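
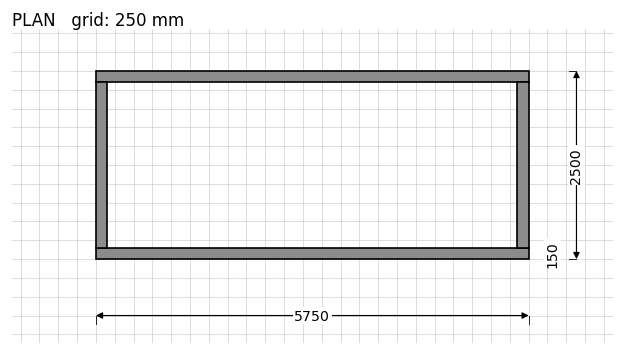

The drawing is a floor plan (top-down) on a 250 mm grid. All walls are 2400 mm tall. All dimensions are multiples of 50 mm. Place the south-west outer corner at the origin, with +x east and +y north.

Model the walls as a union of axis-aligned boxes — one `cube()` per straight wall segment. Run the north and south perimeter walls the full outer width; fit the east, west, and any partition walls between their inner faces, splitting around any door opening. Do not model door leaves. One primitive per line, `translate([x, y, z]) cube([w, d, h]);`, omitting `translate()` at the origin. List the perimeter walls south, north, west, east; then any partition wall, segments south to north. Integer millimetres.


cube([5750, 150, 2400]);
translate([0, 2350, 0]) cube([5750, 150, 2400]);
translate([0, 150, 0]) cube([150, 2200, 2400]);
translate([5600, 150, 0]) cube([150, 2200, 2400]);


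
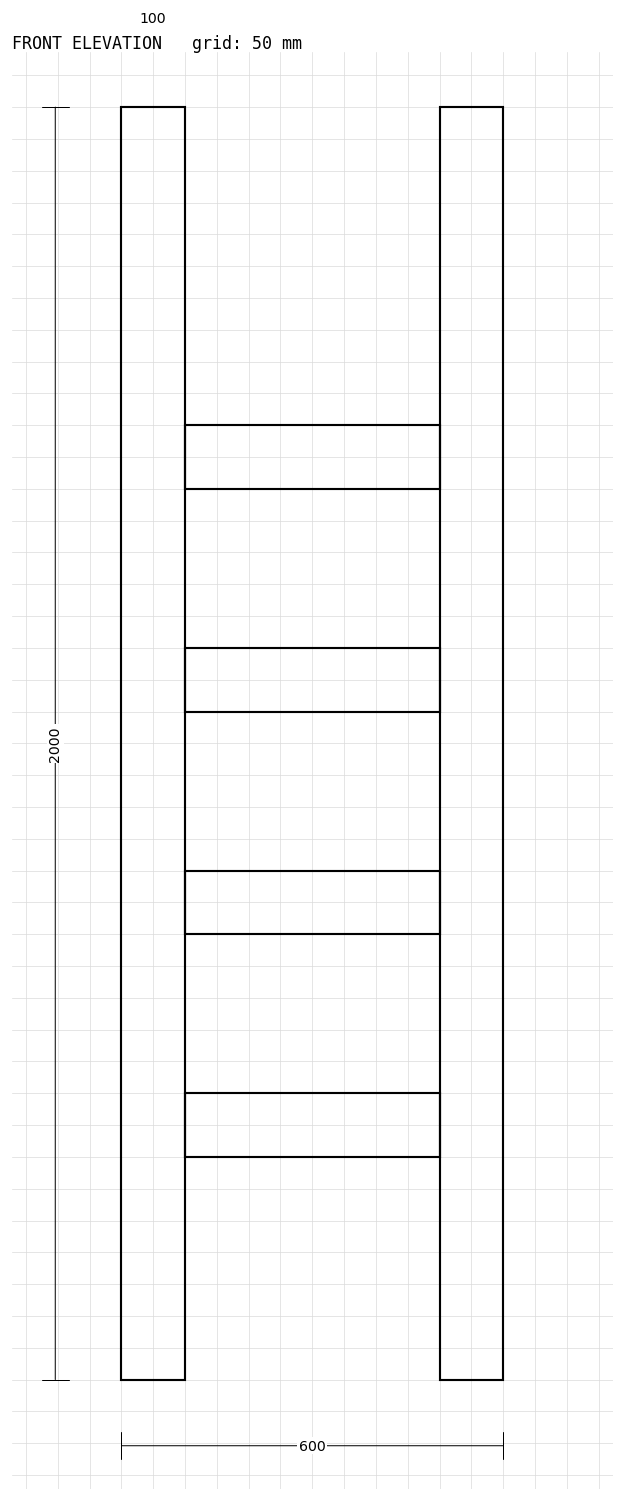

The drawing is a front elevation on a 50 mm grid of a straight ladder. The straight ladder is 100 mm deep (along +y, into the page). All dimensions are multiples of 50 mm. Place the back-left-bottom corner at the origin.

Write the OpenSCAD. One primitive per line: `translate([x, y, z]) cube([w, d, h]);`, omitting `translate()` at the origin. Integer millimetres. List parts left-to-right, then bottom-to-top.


cube([100, 100, 2000]);
translate([100, 0, 350]) cube([400, 100, 100]);
translate([100, 0, 700]) cube([400, 100, 100]);
translate([100, 0, 1050]) cube([400, 100, 100]);
translate([100, 0, 1400]) cube([400, 100, 100]);
translate([500, 0, 0]) cube([100, 100, 2000]);


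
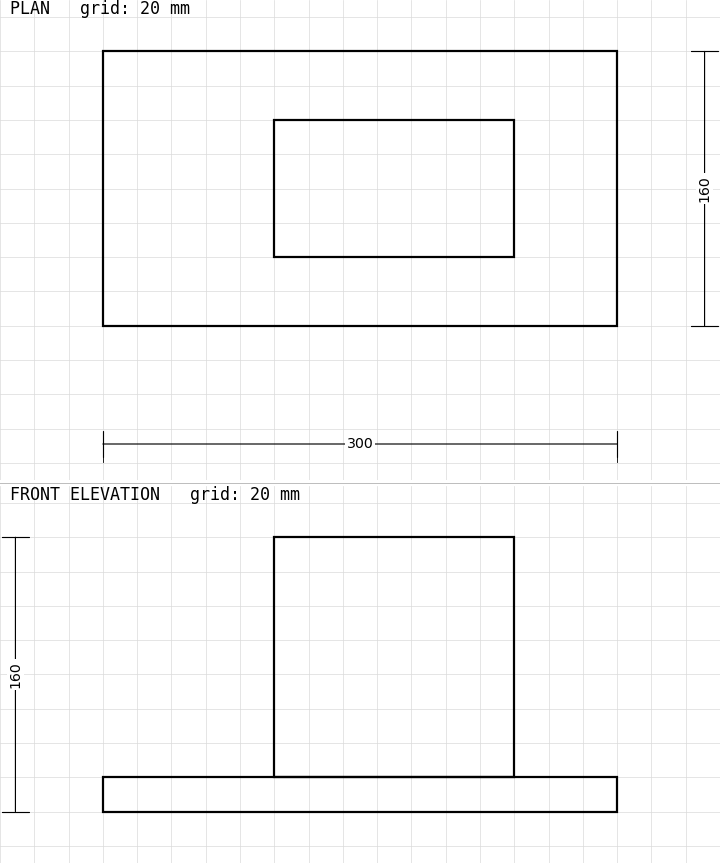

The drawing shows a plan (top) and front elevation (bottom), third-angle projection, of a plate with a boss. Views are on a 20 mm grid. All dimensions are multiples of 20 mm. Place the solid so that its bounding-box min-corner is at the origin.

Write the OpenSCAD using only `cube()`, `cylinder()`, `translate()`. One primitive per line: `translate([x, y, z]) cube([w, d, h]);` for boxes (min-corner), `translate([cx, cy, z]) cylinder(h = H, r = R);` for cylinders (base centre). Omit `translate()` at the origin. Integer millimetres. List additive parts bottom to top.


cube([300, 160, 20]);
translate([100, 40, 20]) cube([140, 80, 140]);


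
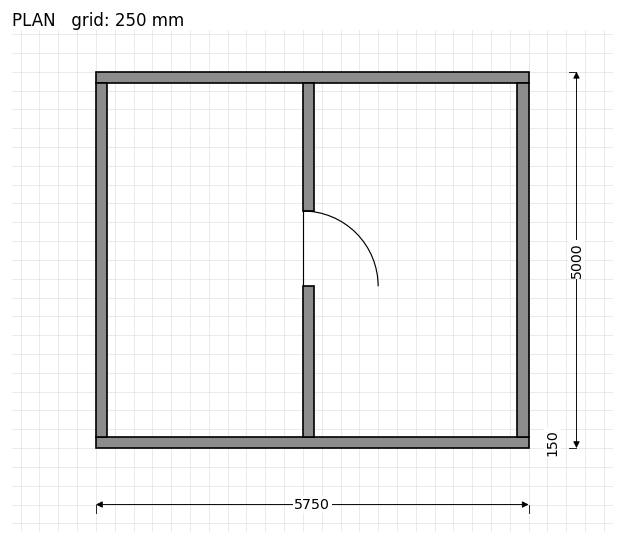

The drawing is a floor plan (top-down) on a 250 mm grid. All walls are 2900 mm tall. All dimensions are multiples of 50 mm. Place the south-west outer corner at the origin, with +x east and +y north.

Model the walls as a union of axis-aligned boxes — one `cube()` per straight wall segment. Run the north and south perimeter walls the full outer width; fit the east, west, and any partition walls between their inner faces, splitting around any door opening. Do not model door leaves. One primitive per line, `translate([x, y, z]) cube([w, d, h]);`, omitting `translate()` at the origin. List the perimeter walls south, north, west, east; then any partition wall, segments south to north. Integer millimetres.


cube([5750, 150, 2900]);
translate([0, 4850, 0]) cube([5750, 150, 2900]);
translate([0, 150, 0]) cube([150, 4700, 2900]);
translate([5600, 150, 0]) cube([150, 4700, 2900]);
translate([2750, 150, 0]) cube([150, 2000, 2900]);
translate([2750, 3150, 0]) cube([150, 1700, 2900]);


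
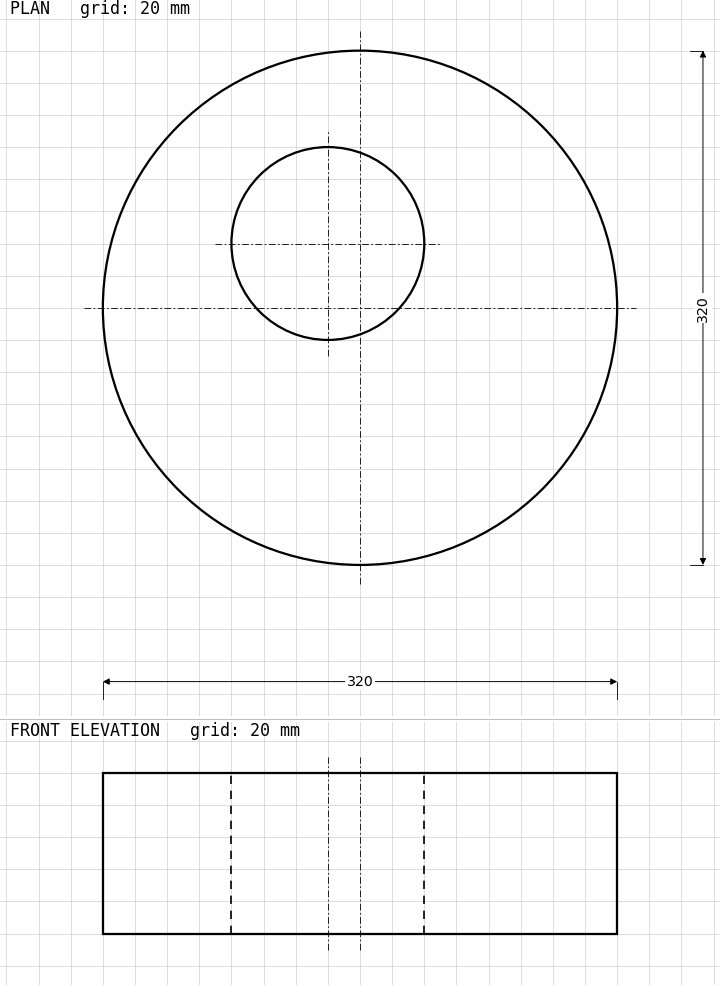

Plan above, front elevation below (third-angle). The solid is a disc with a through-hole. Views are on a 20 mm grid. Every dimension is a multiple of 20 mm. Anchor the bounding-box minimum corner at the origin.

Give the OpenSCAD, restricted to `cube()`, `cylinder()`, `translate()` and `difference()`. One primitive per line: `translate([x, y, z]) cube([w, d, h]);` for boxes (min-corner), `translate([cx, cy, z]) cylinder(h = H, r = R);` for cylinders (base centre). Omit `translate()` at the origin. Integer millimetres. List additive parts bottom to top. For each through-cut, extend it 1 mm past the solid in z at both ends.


difference() {
  translate([160, 160, 0]) cylinder(h = 100, r = 160);
  translate([140, 200, -1]) cylinder(h = 102, r = 60);
}


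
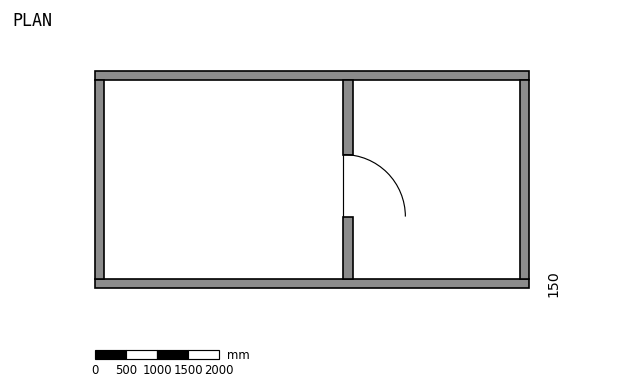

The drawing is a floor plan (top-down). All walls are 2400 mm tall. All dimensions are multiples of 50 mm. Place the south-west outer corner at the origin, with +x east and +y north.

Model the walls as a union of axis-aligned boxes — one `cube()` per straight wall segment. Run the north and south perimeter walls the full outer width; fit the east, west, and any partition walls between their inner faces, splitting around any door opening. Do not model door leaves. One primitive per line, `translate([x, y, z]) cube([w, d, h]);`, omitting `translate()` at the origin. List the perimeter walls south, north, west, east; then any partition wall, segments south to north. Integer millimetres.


cube([7000, 150, 2400]);
translate([0, 3350, 0]) cube([7000, 150, 2400]);
translate([0, 150, 0]) cube([150, 3200, 2400]);
translate([6850, 150, 0]) cube([150, 3200, 2400]);
translate([4000, 150, 0]) cube([150, 1000, 2400]);
translate([4000, 2150, 0]) cube([150, 1200, 2400]);


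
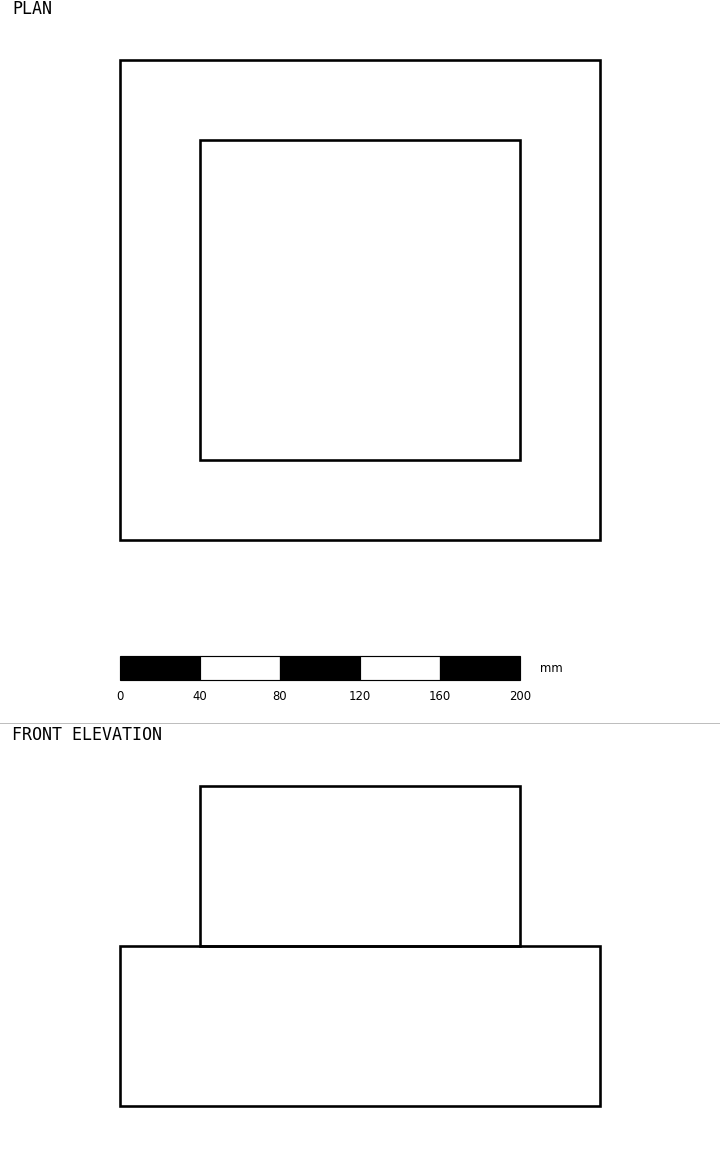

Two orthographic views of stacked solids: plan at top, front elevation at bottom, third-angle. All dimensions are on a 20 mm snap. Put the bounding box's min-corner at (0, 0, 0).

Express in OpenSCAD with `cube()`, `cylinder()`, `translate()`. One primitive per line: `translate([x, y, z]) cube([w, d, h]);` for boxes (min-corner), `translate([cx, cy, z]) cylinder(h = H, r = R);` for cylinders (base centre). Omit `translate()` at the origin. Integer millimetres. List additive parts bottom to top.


cube([240, 240, 80]);
translate([40, 40, 80]) cube([160, 160, 80]);


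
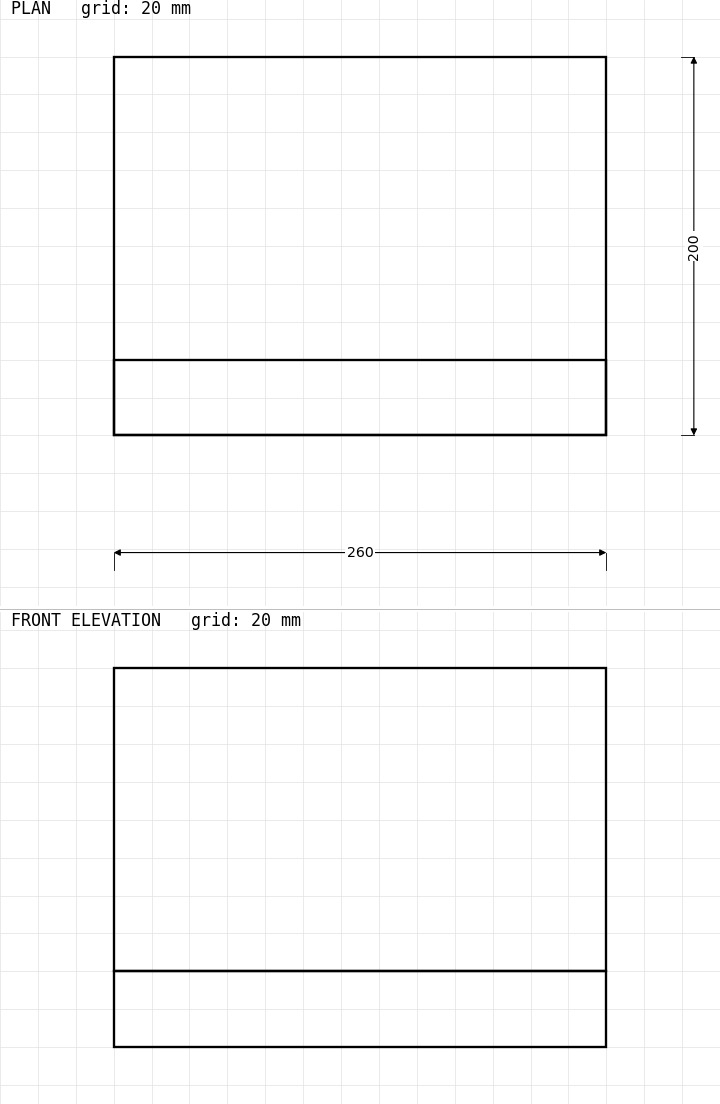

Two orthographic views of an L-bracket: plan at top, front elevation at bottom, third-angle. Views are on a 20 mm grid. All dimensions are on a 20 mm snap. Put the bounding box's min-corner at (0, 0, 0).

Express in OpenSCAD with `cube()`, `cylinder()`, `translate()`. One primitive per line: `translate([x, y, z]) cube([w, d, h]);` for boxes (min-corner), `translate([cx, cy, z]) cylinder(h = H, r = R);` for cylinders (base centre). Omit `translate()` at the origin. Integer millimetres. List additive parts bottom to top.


cube([260, 200, 40]);
translate([0, 0, 40]) cube([260, 40, 160]);


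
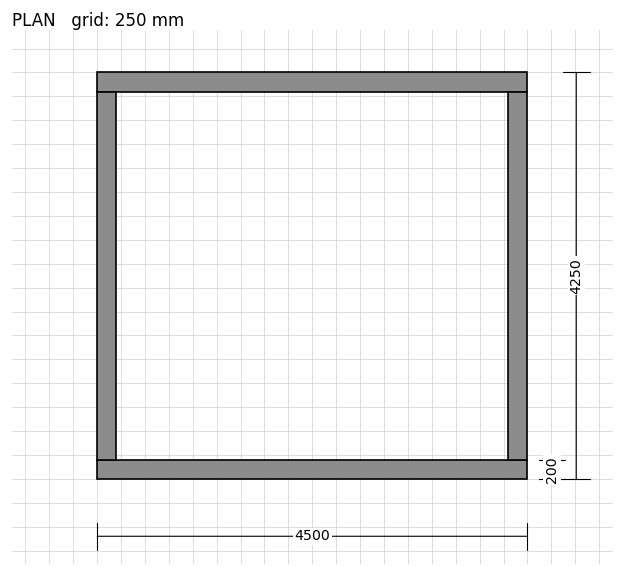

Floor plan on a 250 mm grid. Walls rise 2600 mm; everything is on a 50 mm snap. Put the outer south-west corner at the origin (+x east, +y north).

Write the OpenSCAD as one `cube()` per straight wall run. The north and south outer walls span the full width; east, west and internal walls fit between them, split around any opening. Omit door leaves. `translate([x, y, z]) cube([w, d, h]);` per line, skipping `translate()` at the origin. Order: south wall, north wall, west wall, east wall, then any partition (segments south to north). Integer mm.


cube([4500, 200, 2600]);
translate([0, 4050, 0]) cube([4500, 200, 2600]);
translate([0, 200, 0]) cube([200, 3850, 2600]);
translate([4300, 200, 0]) cube([200, 3850, 2600]);


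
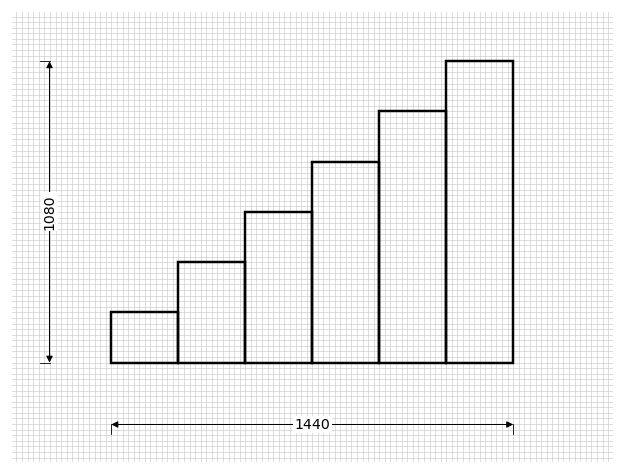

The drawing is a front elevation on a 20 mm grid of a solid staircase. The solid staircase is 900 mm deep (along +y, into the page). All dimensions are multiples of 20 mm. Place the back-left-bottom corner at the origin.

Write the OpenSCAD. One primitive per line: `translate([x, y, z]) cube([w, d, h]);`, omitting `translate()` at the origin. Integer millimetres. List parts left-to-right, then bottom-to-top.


cube([240, 900, 180]);
translate([240, 0, 0]) cube([240, 900, 360]);
translate([480, 0, 0]) cube([240, 900, 540]);
translate([720, 0, 0]) cube([240, 900, 720]);
translate([960, 0, 0]) cube([240, 900, 900]);
translate([1200, 0, 0]) cube([240, 900, 1080]);


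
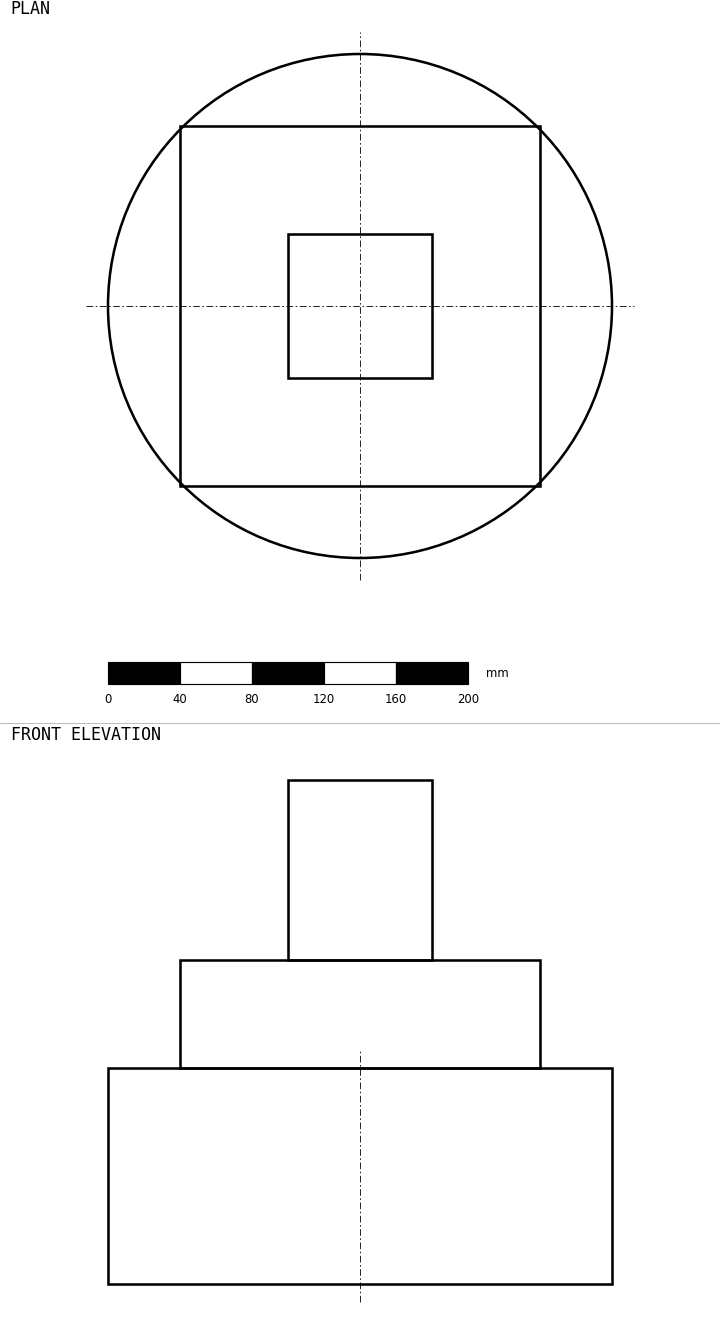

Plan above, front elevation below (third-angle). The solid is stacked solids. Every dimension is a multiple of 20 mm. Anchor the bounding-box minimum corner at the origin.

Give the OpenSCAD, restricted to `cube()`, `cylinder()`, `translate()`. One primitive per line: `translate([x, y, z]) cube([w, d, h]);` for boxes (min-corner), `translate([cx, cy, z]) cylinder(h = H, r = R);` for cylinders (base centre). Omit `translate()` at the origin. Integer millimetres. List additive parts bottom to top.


translate([140, 140, 0]) cylinder(h = 120, r = 140);
translate([40, 40, 120]) cube([200, 200, 60]);
translate([100, 100, 180]) cube([80, 80, 100]);


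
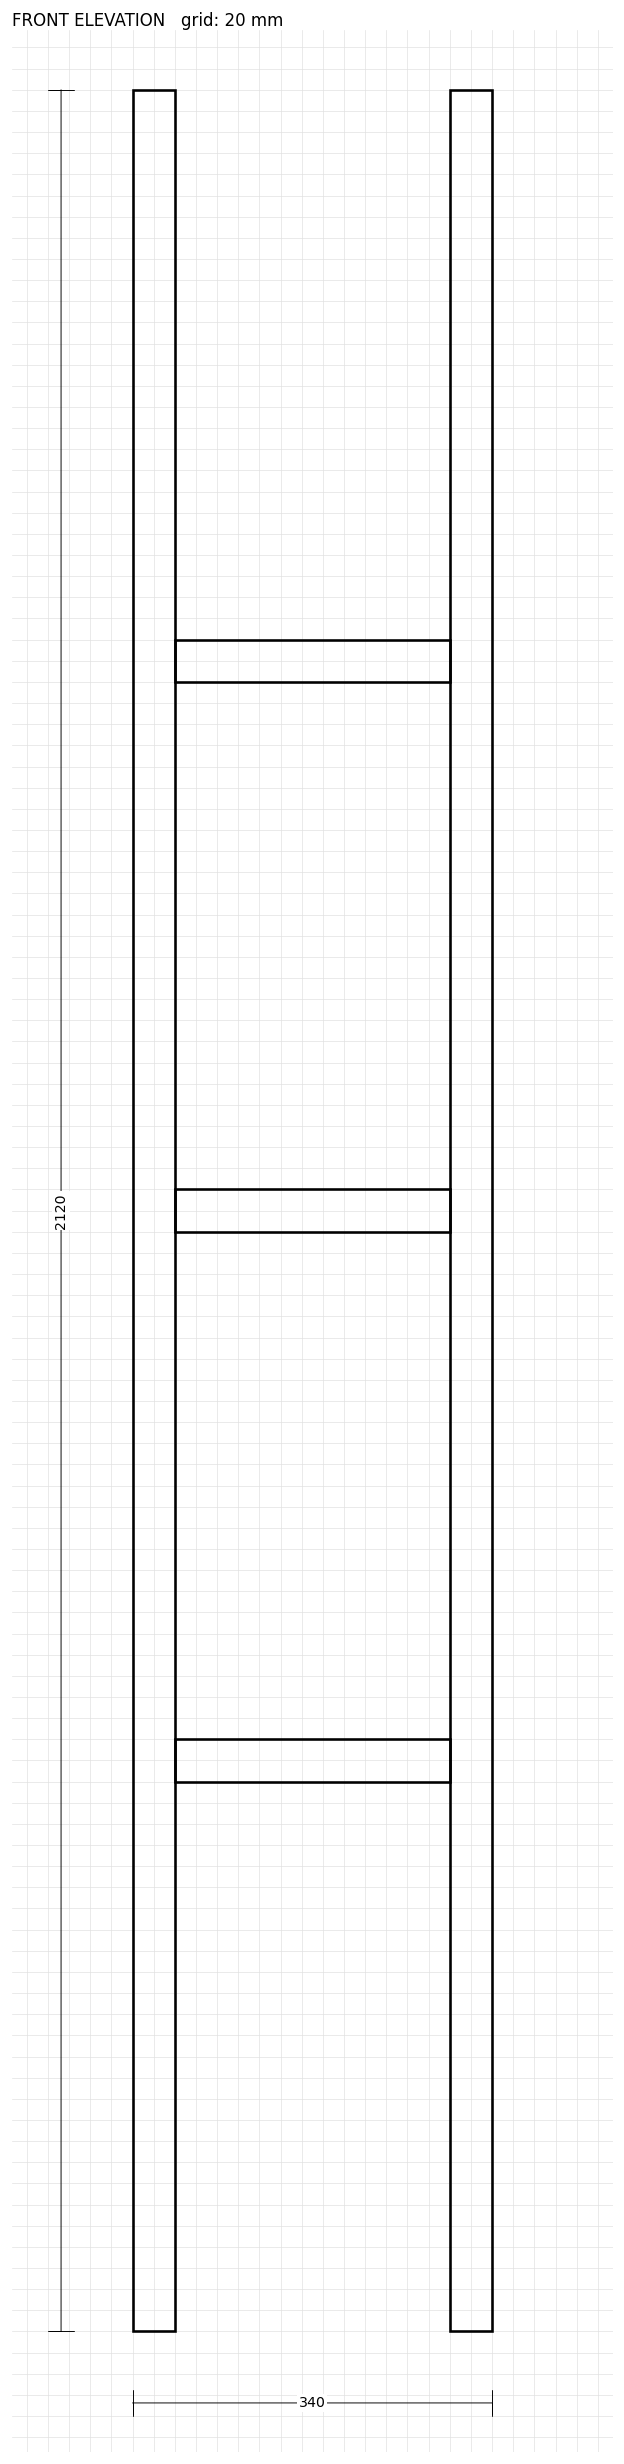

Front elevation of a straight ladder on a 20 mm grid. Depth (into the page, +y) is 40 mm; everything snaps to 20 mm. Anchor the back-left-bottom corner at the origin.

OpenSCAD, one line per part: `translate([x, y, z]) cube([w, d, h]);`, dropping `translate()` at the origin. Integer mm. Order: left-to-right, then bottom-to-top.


cube([40, 40, 2120]);
translate([40, 0, 520]) cube([260, 40, 40]);
translate([40, 0, 1040]) cube([260, 40, 40]);
translate([40, 0, 1560]) cube([260, 40, 40]);
translate([300, 0, 0]) cube([40, 40, 2120]);


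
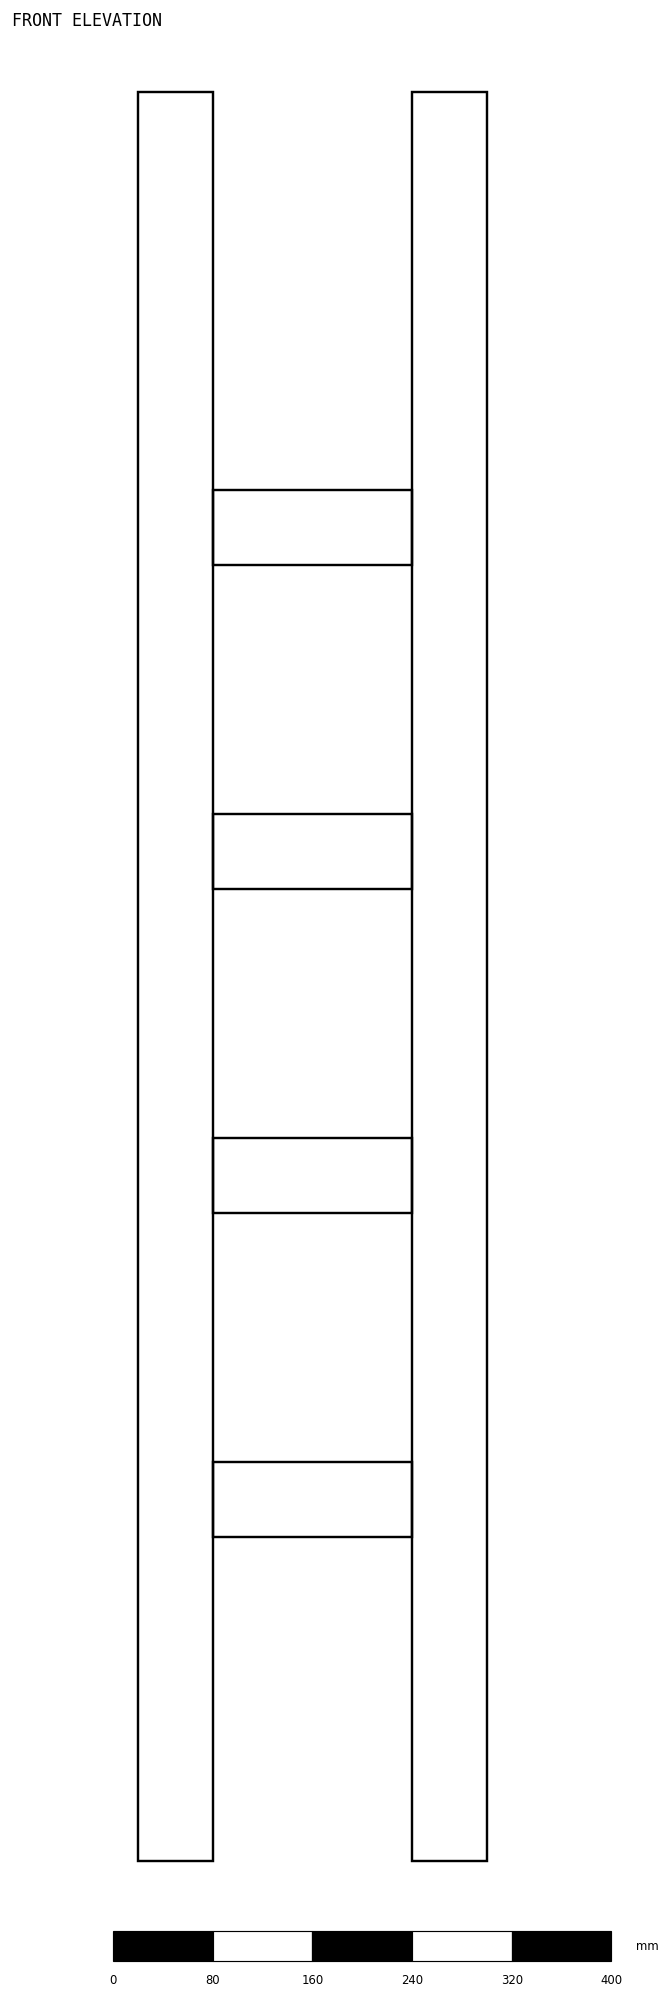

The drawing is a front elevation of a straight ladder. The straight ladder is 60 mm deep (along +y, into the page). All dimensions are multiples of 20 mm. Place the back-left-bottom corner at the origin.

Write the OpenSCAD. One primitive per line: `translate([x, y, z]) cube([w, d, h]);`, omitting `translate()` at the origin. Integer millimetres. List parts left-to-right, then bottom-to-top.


cube([60, 60, 1420]);
translate([60, 0, 260]) cube([160, 60, 60]);
translate([60, 0, 520]) cube([160, 60, 60]);
translate([60, 0, 780]) cube([160, 60, 60]);
translate([60, 0, 1040]) cube([160, 60, 60]);
translate([220, 0, 0]) cube([60, 60, 1420]);


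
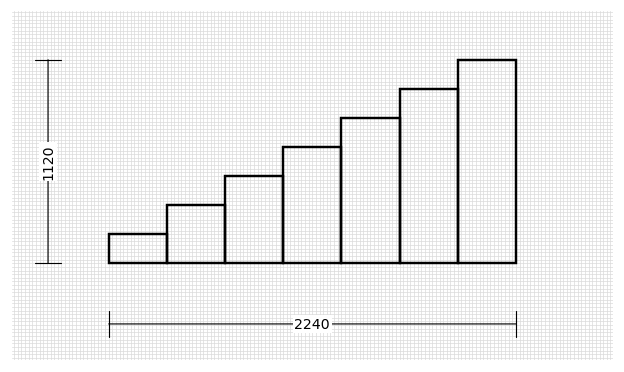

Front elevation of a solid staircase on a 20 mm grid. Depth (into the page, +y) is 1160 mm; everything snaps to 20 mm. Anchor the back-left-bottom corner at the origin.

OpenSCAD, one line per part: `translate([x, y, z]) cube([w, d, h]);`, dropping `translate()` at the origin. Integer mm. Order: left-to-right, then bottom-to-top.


cube([320, 1160, 160]);
translate([320, 0, 0]) cube([320, 1160, 320]);
translate([640, 0, 0]) cube([320, 1160, 480]);
translate([960, 0, 0]) cube([320, 1160, 640]);
translate([1280, 0, 0]) cube([320, 1160, 800]);
translate([1600, 0, 0]) cube([320, 1160, 960]);
translate([1920, 0, 0]) cube([320, 1160, 1120]);


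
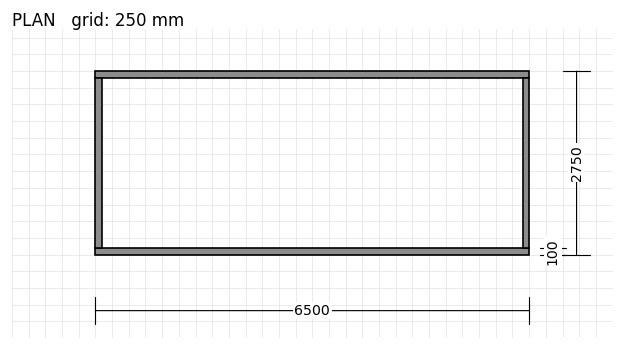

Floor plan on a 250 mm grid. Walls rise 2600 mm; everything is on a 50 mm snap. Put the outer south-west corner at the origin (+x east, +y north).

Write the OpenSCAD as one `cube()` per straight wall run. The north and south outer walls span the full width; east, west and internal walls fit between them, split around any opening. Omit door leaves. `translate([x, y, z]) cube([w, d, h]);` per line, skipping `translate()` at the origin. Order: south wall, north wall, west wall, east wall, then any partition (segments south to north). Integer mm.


cube([6500, 100, 2600]);
translate([0, 2650, 0]) cube([6500, 100, 2600]);
translate([0, 100, 0]) cube([100, 2550, 2600]);
translate([6400, 100, 0]) cube([100, 2550, 2600]);


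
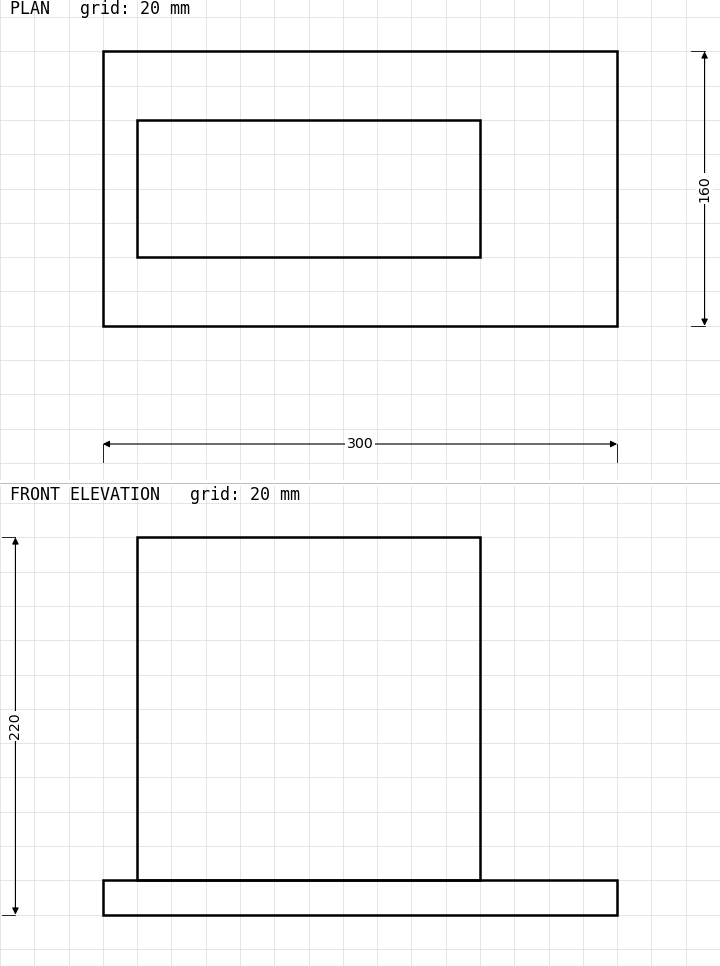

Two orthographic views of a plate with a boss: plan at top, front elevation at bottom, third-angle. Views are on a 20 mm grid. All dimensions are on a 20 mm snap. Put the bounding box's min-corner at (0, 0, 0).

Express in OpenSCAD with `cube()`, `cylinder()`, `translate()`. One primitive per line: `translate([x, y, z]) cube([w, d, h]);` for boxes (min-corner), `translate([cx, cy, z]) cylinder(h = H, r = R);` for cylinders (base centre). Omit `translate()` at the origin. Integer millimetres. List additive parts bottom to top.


cube([300, 160, 20]);
translate([20, 40, 20]) cube([200, 80, 200]);


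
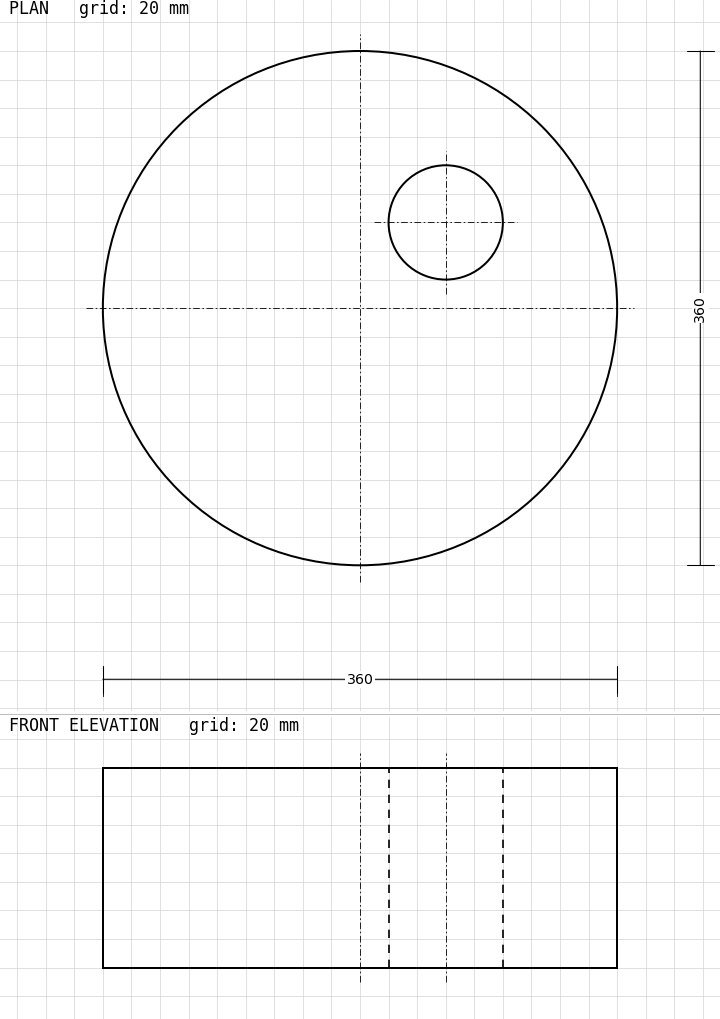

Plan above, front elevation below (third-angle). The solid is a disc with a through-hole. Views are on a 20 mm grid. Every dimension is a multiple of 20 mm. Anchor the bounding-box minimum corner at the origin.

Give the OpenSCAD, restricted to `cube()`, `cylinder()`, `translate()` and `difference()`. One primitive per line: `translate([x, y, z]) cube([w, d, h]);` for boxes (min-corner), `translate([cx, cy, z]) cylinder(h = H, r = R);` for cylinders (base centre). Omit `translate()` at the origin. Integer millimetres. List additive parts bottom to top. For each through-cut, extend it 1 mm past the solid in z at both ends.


difference() {
  translate([180, 180, 0]) cylinder(h = 140, r = 180);
  translate([240, 240, -1]) cylinder(h = 142, r = 40);
}


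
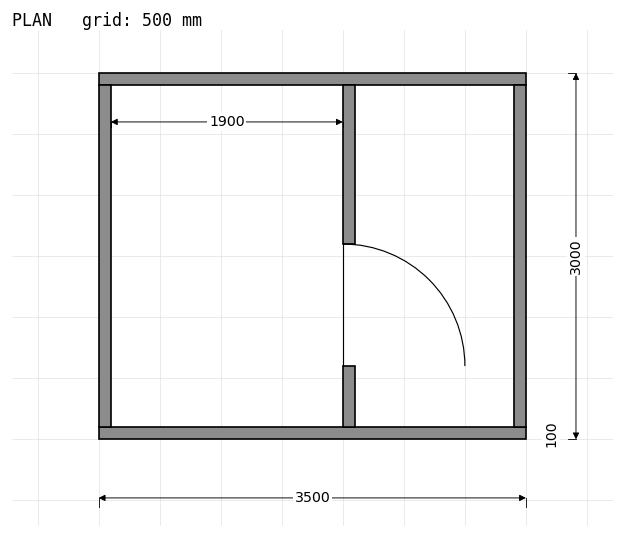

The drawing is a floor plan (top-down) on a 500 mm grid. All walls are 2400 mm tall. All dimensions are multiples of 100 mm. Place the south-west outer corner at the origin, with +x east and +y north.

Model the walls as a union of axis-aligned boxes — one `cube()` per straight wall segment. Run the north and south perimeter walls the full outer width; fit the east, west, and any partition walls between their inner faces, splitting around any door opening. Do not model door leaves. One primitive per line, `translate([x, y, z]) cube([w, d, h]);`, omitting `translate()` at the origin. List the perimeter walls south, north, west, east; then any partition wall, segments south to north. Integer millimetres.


cube([3500, 100, 2400]);
translate([0, 2900, 0]) cube([3500, 100, 2400]);
translate([0, 100, 0]) cube([100, 2800, 2400]);
translate([3400, 100, 0]) cube([100, 2800, 2400]);
translate([2000, 100, 0]) cube([100, 500, 2400]);
translate([2000, 1600, 0]) cube([100, 1300, 2400]);


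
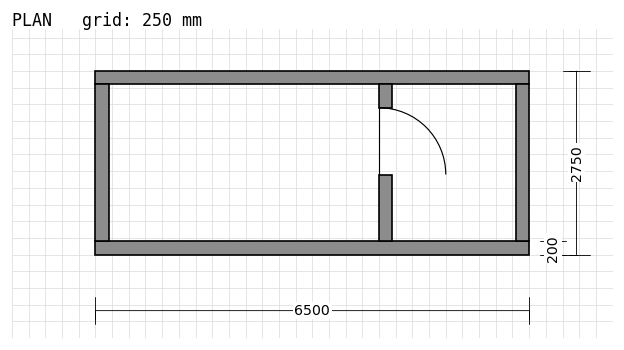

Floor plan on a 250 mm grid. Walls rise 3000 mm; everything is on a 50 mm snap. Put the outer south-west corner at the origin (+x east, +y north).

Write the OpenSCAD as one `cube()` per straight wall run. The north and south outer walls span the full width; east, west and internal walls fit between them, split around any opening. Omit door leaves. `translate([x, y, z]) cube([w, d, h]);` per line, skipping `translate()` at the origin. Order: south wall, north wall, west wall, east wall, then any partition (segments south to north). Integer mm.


cube([6500, 200, 3000]);
translate([0, 2550, 0]) cube([6500, 200, 3000]);
translate([0, 200, 0]) cube([200, 2350, 3000]);
translate([6300, 200, 0]) cube([200, 2350, 3000]);
translate([4250, 200, 0]) cube([200, 1000, 3000]);
translate([4250, 2200, 0]) cube([200, 350, 3000]);


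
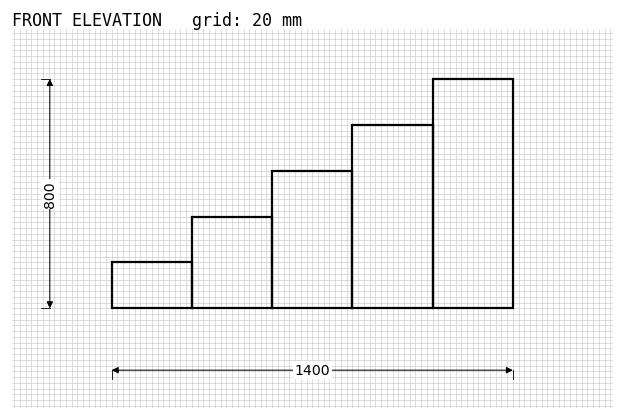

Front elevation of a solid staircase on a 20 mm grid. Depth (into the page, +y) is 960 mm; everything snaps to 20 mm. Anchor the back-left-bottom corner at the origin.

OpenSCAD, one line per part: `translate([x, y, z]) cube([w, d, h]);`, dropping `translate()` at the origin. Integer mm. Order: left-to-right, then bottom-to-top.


cube([280, 960, 160]);
translate([280, 0, 0]) cube([280, 960, 320]);
translate([560, 0, 0]) cube([280, 960, 480]);
translate([840, 0, 0]) cube([280, 960, 640]);
translate([1120, 0, 0]) cube([280, 960, 800]);


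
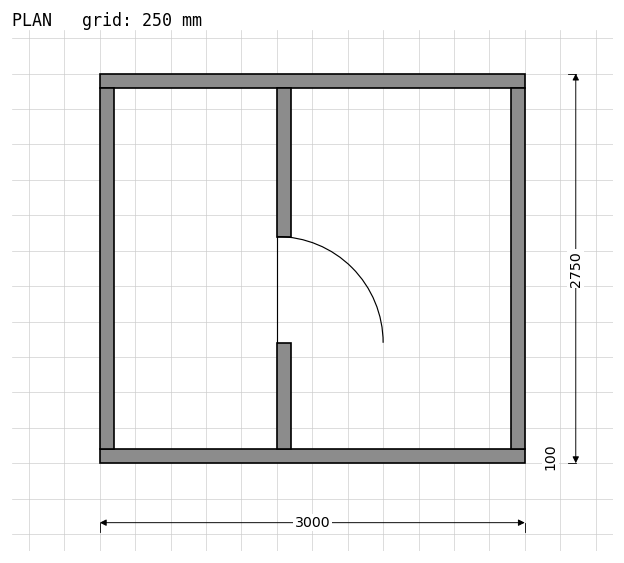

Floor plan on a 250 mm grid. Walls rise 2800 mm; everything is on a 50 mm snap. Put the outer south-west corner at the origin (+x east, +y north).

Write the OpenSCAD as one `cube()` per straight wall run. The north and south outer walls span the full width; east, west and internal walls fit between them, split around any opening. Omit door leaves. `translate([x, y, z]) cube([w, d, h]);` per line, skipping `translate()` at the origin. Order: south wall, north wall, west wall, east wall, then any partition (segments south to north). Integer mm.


cube([3000, 100, 2800]);
translate([0, 2650, 0]) cube([3000, 100, 2800]);
translate([0, 100, 0]) cube([100, 2550, 2800]);
translate([2900, 100, 0]) cube([100, 2550, 2800]);
translate([1250, 100, 0]) cube([100, 750, 2800]);
translate([1250, 1600, 0]) cube([100, 1050, 2800]);


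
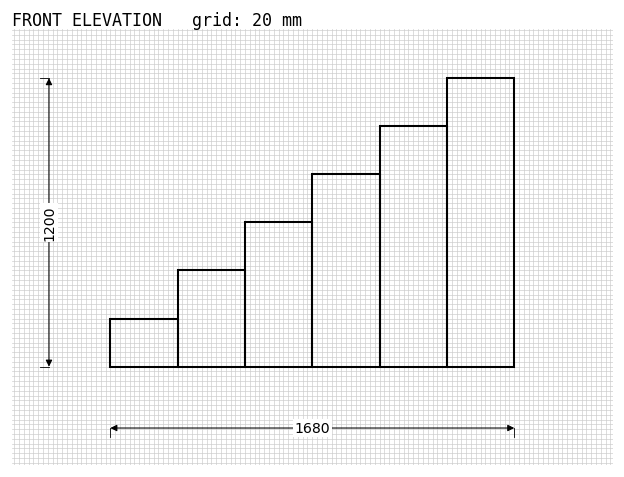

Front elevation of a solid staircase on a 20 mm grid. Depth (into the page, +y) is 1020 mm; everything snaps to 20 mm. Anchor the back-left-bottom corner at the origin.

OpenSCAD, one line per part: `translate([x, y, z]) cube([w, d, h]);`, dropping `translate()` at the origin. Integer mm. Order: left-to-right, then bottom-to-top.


cube([280, 1020, 200]);
translate([280, 0, 0]) cube([280, 1020, 400]);
translate([560, 0, 0]) cube([280, 1020, 600]);
translate([840, 0, 0]) cube([280, 1020, 800]);
translate([1120, 0, 0]) cube([280, 1020, 1000]);
translate([1400, 0, 0]) cube([280, 1020, 1200]);


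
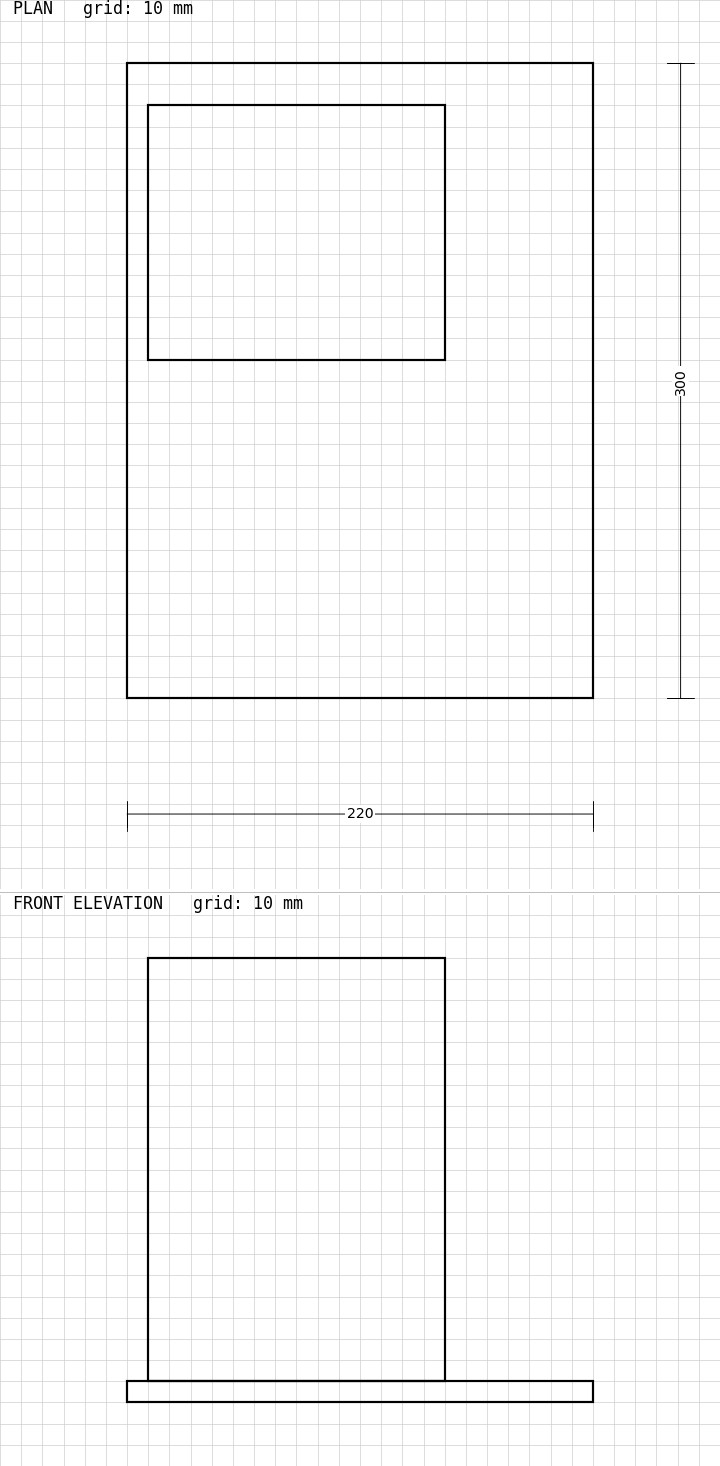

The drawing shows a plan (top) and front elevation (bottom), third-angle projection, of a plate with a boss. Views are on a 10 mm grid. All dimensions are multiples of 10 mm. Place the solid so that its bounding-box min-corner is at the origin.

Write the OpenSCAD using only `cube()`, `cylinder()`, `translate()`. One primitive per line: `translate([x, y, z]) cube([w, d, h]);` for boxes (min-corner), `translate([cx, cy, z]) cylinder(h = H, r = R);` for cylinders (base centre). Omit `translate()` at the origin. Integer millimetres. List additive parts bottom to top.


cube([220, 300, 10]);
translate([10, 160, 10]) cube([140, 120, 200]);


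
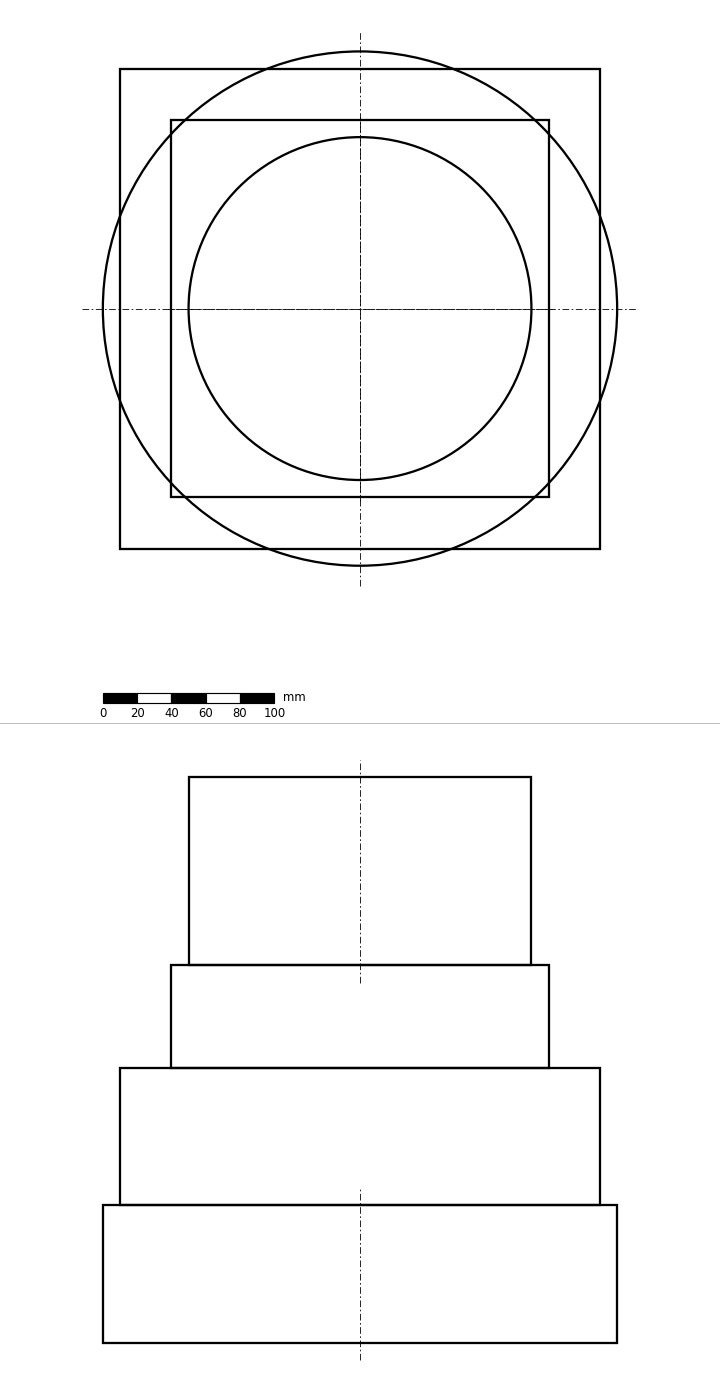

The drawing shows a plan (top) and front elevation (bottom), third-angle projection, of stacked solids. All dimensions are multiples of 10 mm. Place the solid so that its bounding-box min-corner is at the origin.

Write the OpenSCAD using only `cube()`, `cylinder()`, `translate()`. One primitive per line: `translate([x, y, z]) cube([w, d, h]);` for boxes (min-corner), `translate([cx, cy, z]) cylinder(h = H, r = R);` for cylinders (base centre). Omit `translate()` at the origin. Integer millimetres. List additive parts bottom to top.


translate([150, 150, 0]) cylinder(h = 80, r = 150);
translate([10, 10, 80]) cube([280, 280, 80]);
translate([40, 40, 160]) cube([220, 220, 60]);
translate([150, 150, 220]) cylinder(h = 110, r = 100);


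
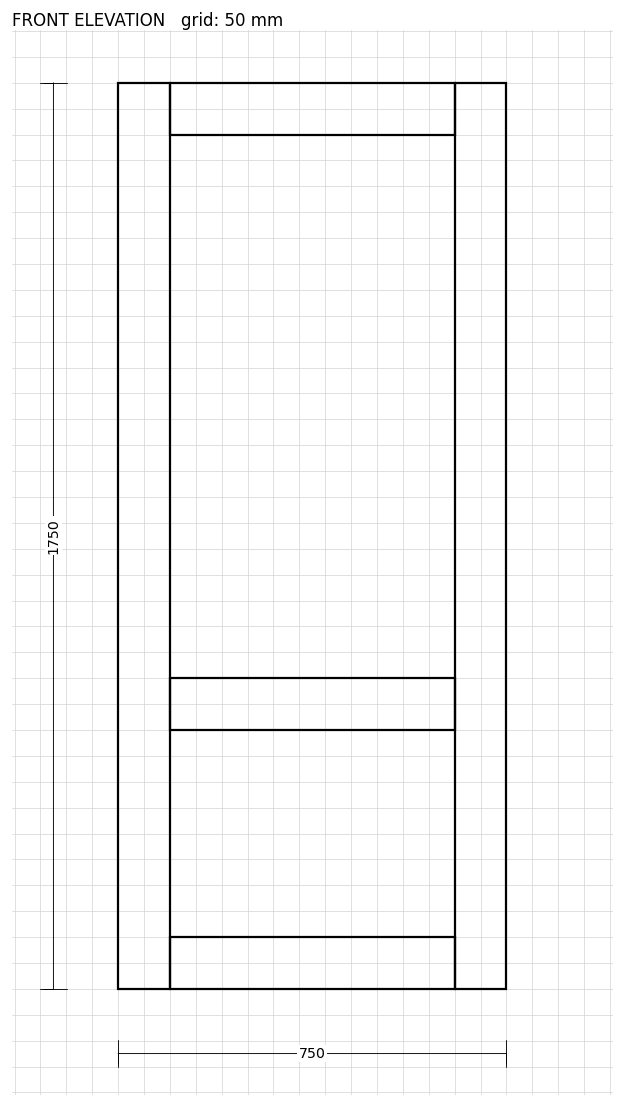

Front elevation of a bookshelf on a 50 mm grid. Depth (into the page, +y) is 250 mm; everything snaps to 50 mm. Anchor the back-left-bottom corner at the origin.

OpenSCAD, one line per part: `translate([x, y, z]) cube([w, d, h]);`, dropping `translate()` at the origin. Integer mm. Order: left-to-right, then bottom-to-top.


cube([100, 250, 1750]);
translate([100, 0, 0]) cube([550, 250, 100]);
translate([100, 0, 500]) cube([550, 250, 100]);
translate([100, 0, 1650]) cube([550, 250, 100]);
translate([650, 0, 0]) cube([100, 250, 1750]);


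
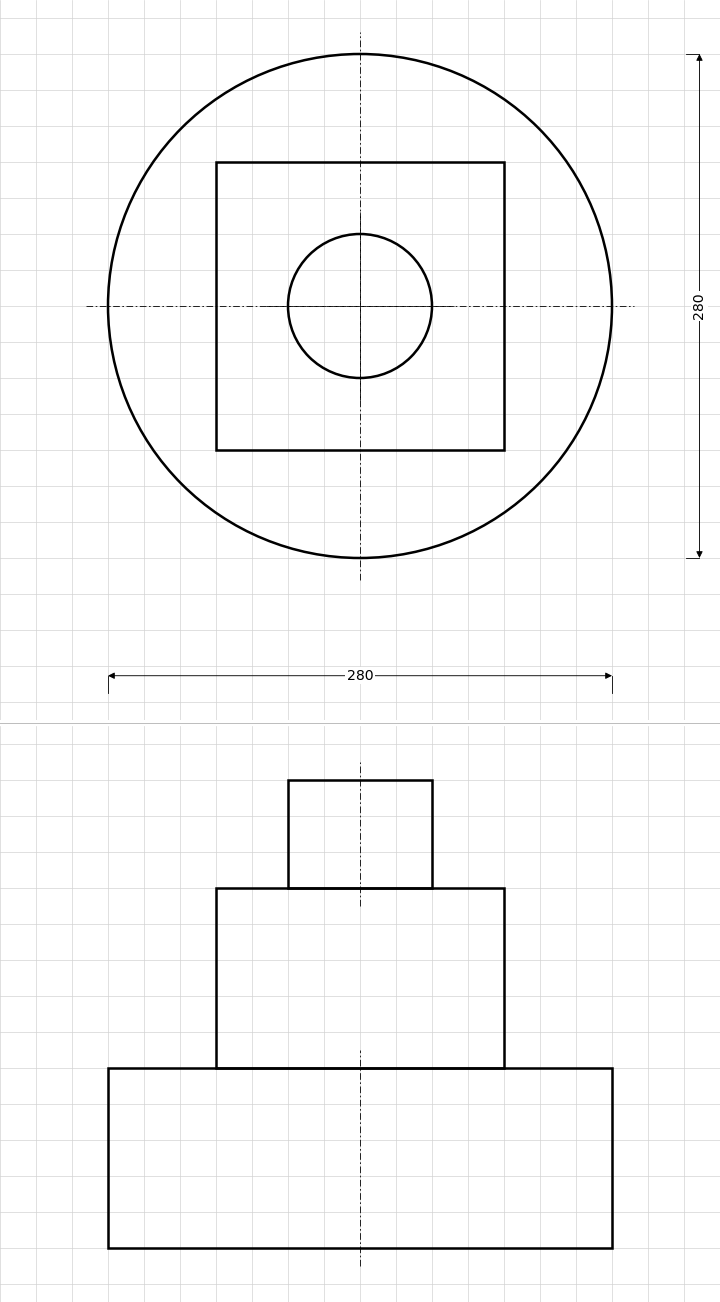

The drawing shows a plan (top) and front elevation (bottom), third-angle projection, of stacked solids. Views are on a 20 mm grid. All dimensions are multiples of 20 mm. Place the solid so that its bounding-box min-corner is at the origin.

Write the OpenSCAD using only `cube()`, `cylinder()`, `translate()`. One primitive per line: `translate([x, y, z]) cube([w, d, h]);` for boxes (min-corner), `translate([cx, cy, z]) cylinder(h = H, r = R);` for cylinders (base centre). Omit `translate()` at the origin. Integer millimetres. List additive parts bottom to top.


translate([140, 140, 0]) cylinder(h = 100, r = 140);
translate([60, 60, 100]) cube([160, 160, 100]);
translate([140, 140, 200]) cylinder(h = 60, r = 40);


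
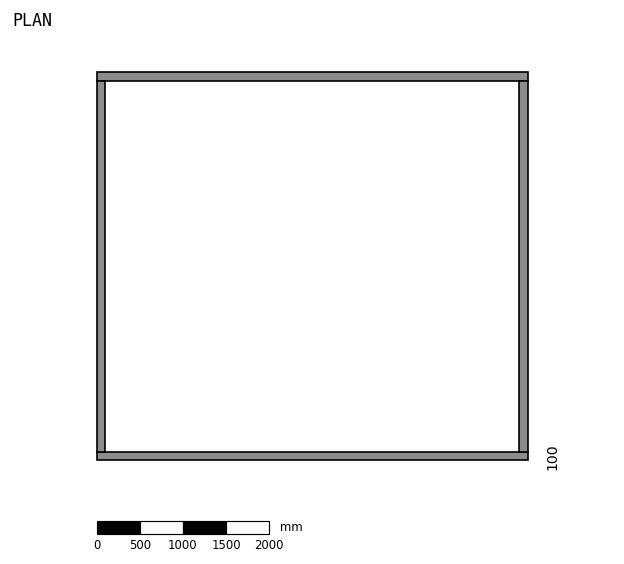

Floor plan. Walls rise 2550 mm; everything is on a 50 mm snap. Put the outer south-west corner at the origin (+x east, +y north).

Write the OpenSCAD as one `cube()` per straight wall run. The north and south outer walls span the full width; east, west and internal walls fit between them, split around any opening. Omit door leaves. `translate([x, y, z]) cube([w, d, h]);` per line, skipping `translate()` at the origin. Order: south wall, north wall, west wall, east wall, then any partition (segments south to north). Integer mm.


cube([5000, 100, 2550]);
translate([0, 4400, 0]) cube([5000, 100, 2550]);
translate([0, 100, 0]) cube([100, 4300, 2550]);
translate([4900, 100, 0]) cube([100, 4300, 2550]);


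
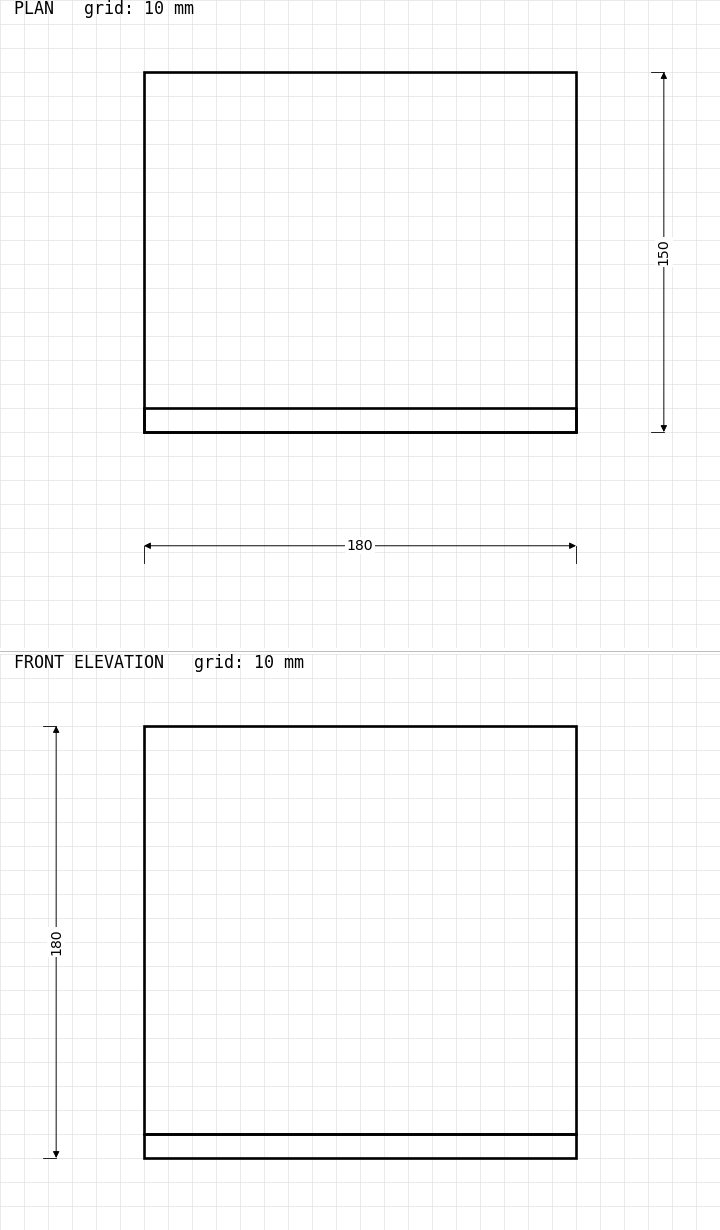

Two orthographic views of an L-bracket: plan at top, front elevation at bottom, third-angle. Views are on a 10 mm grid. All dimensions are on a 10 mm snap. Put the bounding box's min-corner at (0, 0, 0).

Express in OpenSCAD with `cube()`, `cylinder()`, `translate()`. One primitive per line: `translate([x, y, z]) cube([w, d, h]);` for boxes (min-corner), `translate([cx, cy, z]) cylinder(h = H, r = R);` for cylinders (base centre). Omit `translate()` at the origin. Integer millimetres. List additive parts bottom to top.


cube([180, 150, 10]);
translate([0, 0, 10]) cube([180, 10, 170]);


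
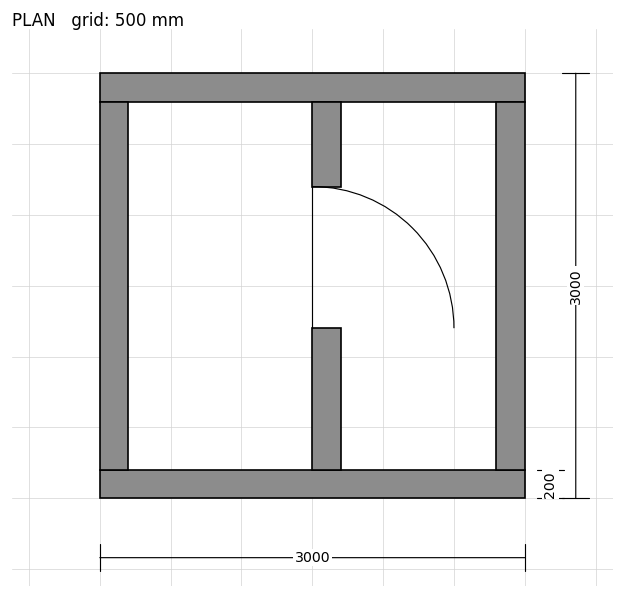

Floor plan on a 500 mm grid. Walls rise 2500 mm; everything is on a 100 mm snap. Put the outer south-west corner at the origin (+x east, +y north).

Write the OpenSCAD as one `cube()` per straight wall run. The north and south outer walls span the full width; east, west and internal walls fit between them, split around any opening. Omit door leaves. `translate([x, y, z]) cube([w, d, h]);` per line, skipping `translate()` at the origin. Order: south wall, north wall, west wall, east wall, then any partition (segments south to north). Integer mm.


cube([3000, 200, 2500]);
translate([0, 2800, 0]) cube([3000, 200, 2500]);
translate([0, 200, 0]) cube([200, 2600, 2500]);
translate([2800, 200, 0]) cube([200, 2600, 2500]);
translate([1500, 200, 0]) cube([200, 1000, 2500]);
translate([1500, 2200, 0]) cube([200, 600, 2500]);


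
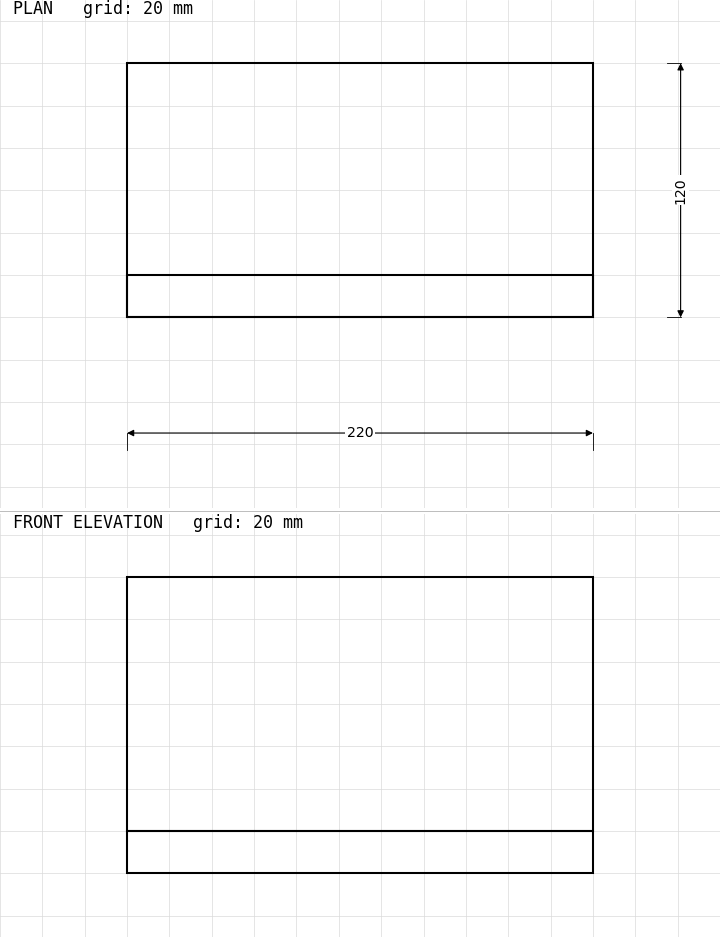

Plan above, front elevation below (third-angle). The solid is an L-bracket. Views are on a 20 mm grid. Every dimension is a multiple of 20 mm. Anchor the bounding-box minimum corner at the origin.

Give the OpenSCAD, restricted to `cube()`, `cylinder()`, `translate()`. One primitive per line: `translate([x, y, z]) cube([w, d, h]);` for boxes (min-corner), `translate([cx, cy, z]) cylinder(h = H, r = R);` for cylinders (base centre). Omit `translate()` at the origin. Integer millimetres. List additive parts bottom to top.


cube([220, 120, 20]);
translate([0, 0, 20]) cube([220, 20, 120]);


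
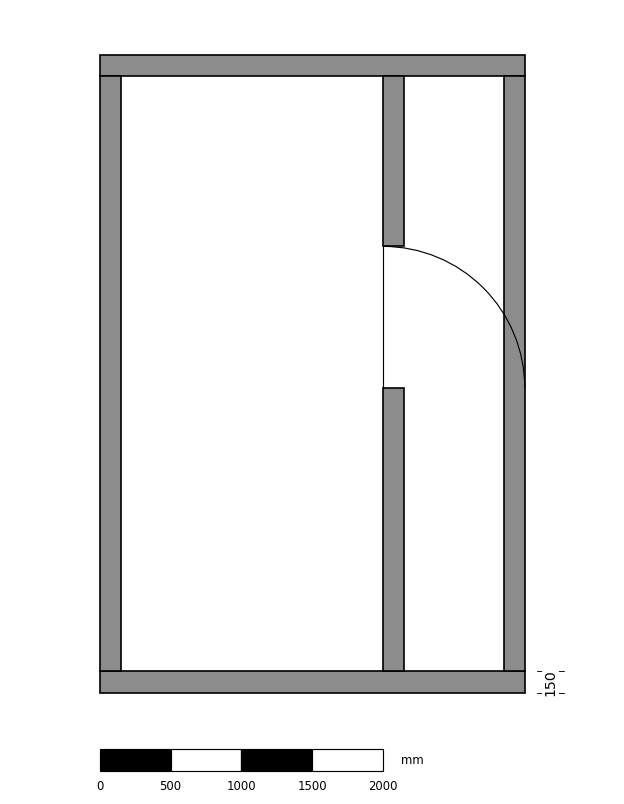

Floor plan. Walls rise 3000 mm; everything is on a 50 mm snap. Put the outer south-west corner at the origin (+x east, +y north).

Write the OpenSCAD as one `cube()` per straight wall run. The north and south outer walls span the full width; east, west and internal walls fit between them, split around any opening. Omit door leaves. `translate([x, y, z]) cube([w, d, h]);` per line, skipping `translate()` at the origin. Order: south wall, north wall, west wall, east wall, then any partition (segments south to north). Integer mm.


cube([3000, 150, 3000]);
translate([0, 4350, 0]) cube([3000, 150, 3000]);
translate([0, 150, 0]) cube([150, 4200, 3000]);
translate([2850, 150, 0]) cube([150, 4200, 3000]);
translate([2000, 150, 0]) cube([150, 2000, 3000]);
translate([2000, 3150, 0]) cube([150, 1200, 3000]);


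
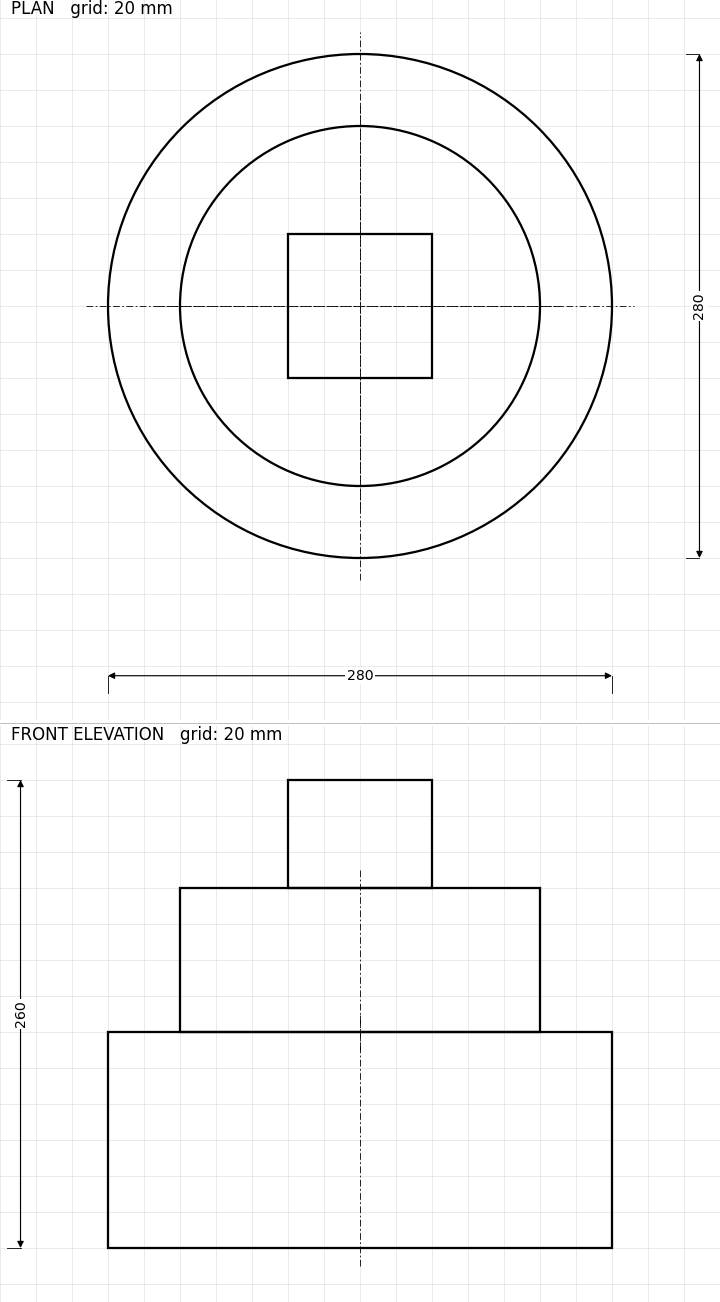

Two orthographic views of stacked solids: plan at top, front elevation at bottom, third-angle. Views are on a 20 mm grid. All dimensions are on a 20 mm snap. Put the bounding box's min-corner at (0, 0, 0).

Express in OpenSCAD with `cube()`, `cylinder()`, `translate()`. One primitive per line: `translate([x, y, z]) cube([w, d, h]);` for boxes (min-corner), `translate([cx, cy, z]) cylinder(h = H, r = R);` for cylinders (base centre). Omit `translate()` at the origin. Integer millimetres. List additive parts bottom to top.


translate([140, 140, 0]) cylinder(h = 120, r = 140);
translate([140, 140, 120]) cylinder(h = 80, r = 100);
translate([100, 100, 200]) cube([80, 80, 60]);


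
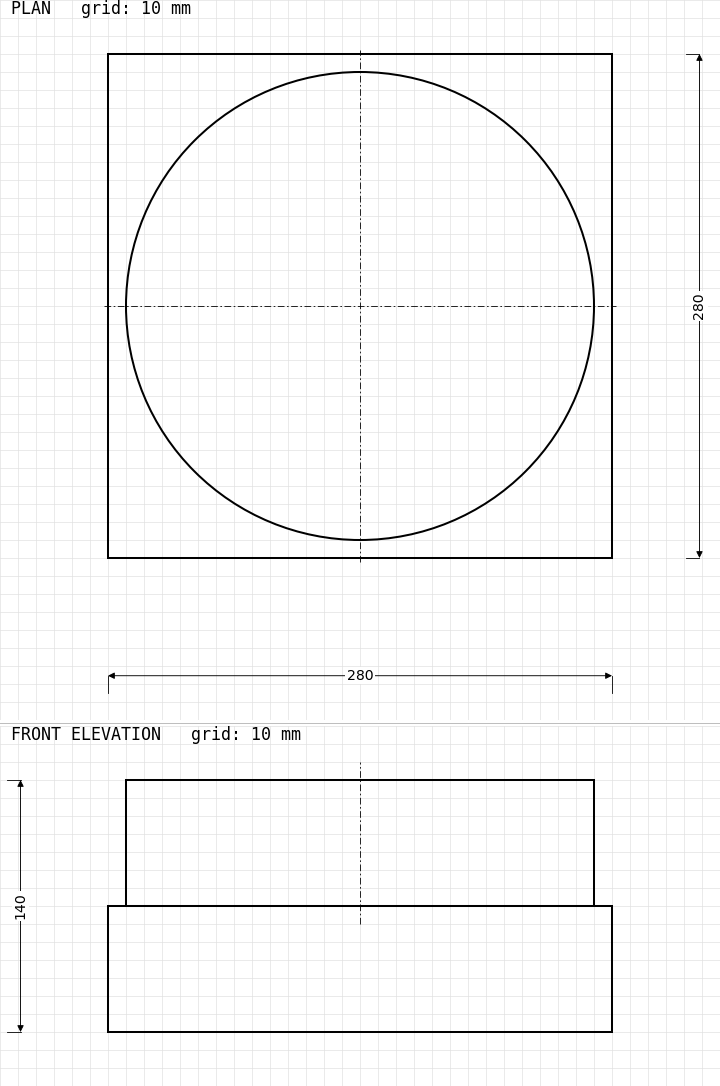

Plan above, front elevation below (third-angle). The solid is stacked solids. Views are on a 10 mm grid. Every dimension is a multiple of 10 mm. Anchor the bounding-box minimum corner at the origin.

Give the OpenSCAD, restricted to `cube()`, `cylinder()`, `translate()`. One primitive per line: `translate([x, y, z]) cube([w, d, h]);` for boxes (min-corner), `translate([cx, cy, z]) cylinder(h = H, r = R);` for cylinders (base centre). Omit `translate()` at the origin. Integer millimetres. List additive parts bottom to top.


cube([280, 280, 70]);
translate([140, 140, 70]) cylinder(h = 70, r = 130);


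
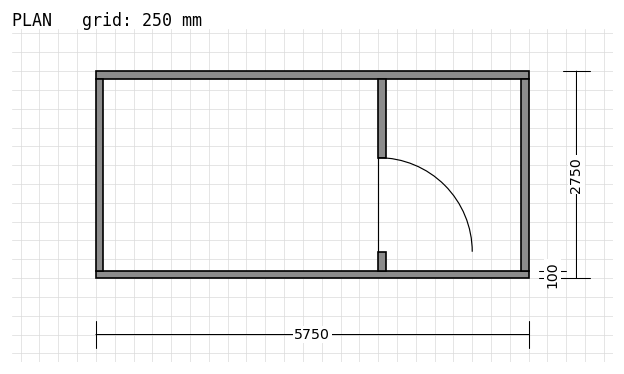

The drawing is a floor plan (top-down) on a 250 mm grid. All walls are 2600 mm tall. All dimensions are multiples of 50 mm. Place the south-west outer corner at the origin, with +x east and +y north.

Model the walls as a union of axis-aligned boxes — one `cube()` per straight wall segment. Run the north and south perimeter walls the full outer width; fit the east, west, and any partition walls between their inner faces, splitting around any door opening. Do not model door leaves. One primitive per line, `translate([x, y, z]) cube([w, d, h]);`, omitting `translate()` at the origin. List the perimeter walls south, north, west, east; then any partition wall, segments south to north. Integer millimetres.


cube([5750, 100, 2600]);
translate([0, 2650, 0]) cube([5750, 100, 2600]);
translate([0, 100, 0]) cube([100, 2550, 2600]);
translate([5650, 100, 0]) cube([100, 2550, 2600]);
translate([3750, 100, 0]) cube([100, 250, 2600]);
translate([3750, 1600, 0]) cube([100, 1050, 2600]);


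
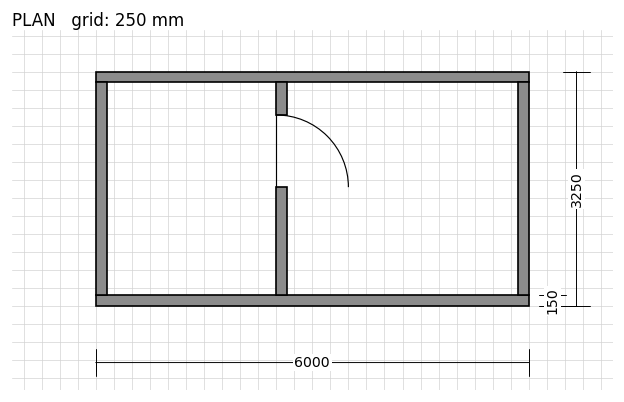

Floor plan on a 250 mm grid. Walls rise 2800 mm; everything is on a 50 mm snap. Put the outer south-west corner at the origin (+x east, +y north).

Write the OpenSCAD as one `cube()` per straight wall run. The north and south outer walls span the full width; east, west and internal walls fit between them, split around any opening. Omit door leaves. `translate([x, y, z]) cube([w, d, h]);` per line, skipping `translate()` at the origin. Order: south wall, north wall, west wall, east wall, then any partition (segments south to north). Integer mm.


cube([6000, 150, 2800]);
translate([0, 3100, 0]) cube([6000, 150, 2800]);
translate([0, 150, 0]) cube([150, 2950, 2800]);
translate([5850, 150, 0]) cube([150, 2950, 2800]);
translate([2500, 150, 0]) cube([150, 1500, 2800]);
translate([2500, 2650, 0]) cube([150, 450, 2800]);


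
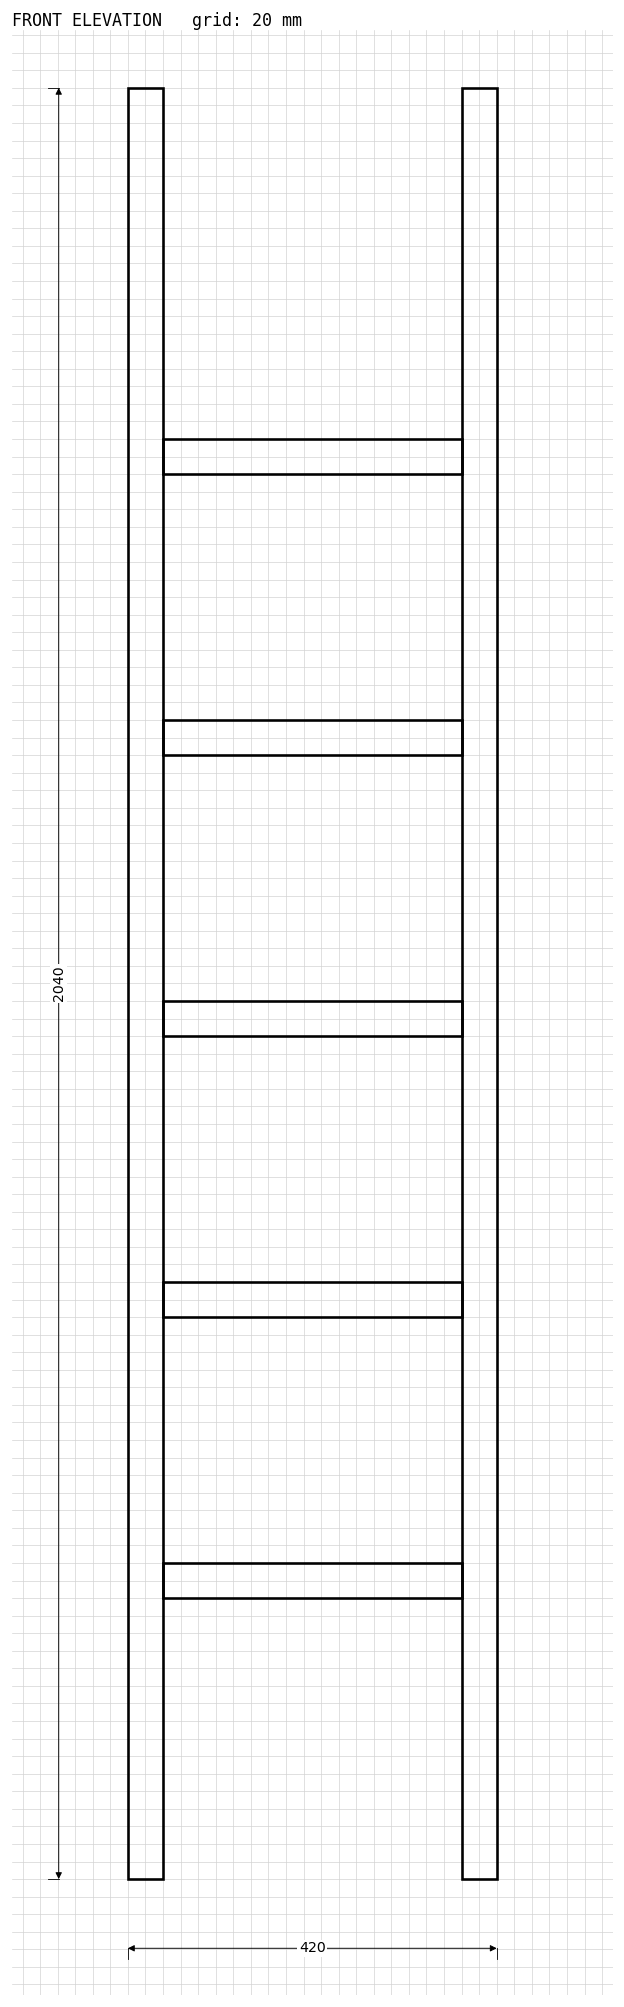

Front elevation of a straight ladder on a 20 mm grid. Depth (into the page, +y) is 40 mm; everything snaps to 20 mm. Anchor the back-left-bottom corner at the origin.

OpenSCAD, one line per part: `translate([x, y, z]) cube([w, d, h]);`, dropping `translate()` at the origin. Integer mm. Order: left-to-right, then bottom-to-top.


cube([40, 40, 2040]);
translate([40, 0, 320]) cube([340, 40, 40]);
translate([40, 0, 640]) cube([340, 40, 40]);
translate([40, 0, 960]) cube([340, 40, 40]);
translate([40, 0, 1280]) cube([340, 40, 40]);
translate([40, 0, 1600]) cube([340, 40, 40]);
translate([380, 0, 0]) cube([40, 40, 2040]);
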